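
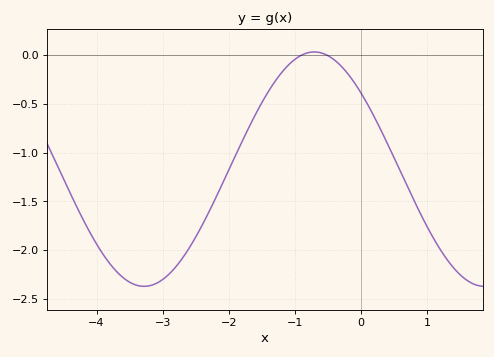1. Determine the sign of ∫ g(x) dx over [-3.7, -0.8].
negative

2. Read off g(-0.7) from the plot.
0.03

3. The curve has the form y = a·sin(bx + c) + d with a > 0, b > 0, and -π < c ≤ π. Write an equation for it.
y = 1.2sin(1.22x + 2.43) - 1.17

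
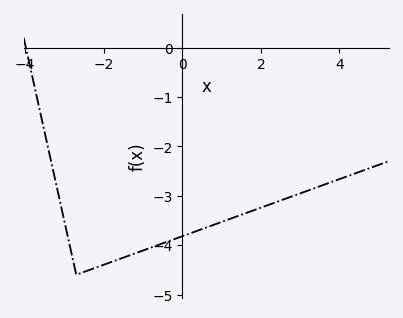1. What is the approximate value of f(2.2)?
-3.2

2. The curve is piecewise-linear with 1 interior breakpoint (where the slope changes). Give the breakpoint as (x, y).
(-2.7, -4.6)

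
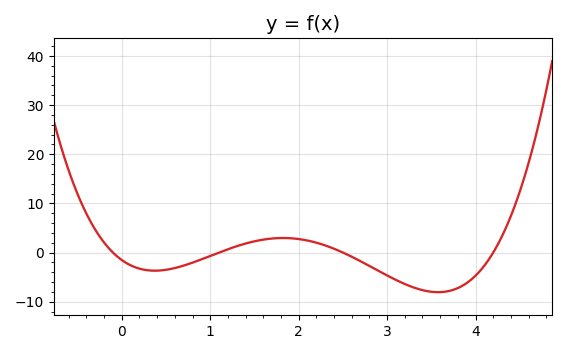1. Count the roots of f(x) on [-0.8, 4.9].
4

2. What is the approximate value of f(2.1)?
2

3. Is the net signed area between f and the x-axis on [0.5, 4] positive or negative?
negative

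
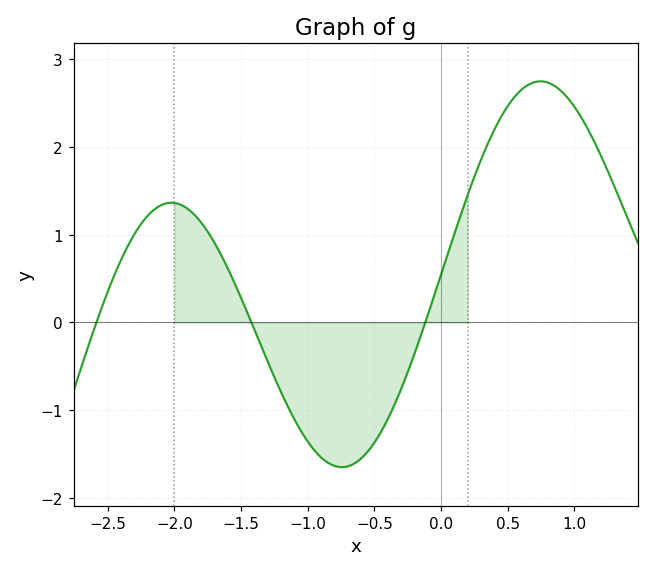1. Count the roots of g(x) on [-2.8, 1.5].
3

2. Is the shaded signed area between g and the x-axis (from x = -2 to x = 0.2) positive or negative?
negative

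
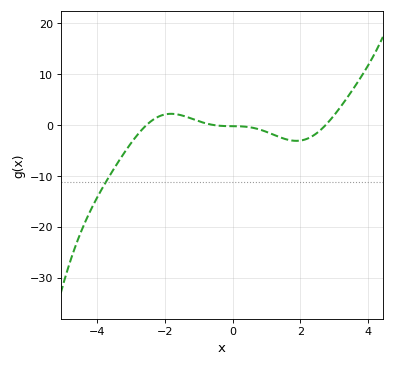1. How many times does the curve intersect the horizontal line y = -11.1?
1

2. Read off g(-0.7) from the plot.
0.195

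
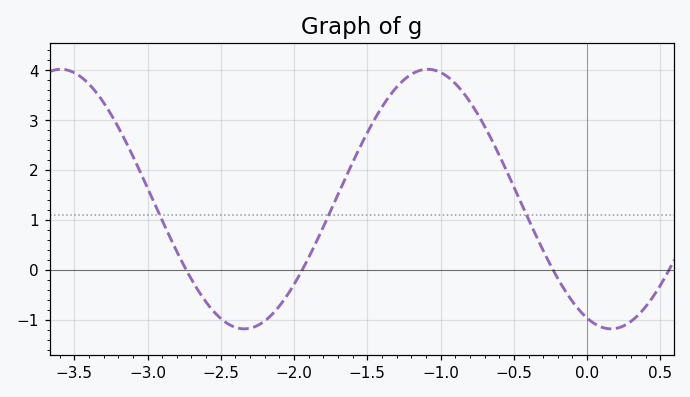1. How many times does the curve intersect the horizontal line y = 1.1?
3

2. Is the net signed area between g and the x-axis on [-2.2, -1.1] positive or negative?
positive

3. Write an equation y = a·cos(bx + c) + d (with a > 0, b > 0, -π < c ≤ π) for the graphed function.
y = 2.6cos(2.5x + 2.7) + 1.42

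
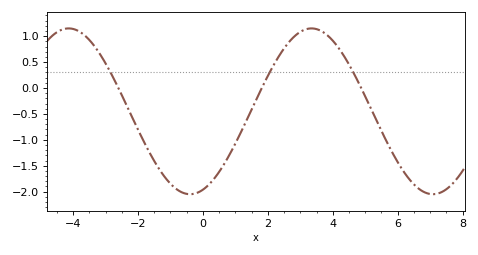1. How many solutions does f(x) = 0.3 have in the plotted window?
3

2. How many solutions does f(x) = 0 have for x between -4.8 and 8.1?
3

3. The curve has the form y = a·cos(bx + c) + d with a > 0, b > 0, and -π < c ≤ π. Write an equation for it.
y = 1.6cos(0.84x - 2.81) - 0.45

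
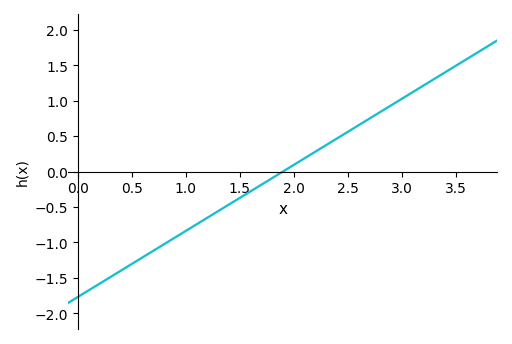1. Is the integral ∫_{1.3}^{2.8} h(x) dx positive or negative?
positive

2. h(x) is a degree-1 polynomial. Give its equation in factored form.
y = 0.93(x - 1.9)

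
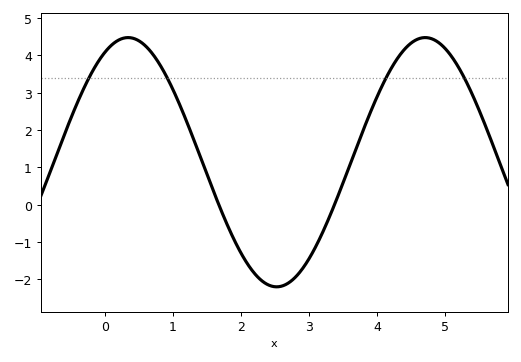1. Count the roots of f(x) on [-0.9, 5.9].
2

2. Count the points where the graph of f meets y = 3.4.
4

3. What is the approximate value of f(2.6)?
-2.2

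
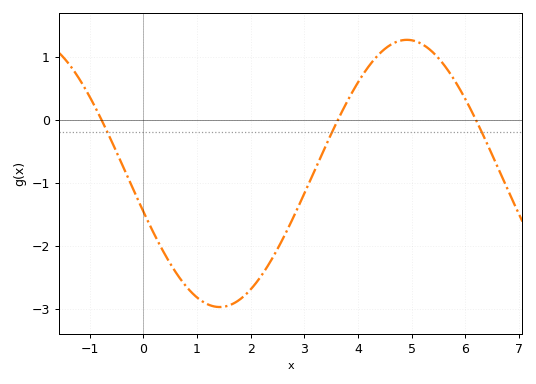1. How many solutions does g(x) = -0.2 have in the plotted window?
3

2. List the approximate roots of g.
-0.8, 3.6, 6.2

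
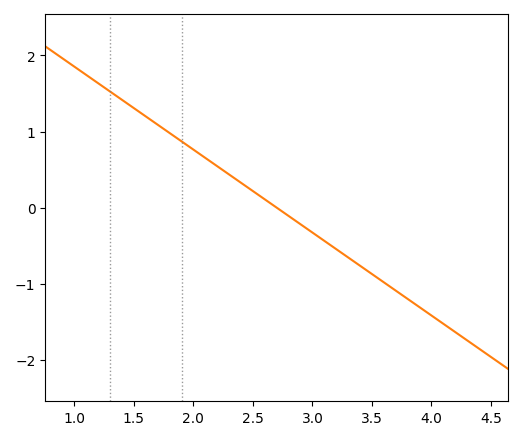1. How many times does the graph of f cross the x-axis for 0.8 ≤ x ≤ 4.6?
1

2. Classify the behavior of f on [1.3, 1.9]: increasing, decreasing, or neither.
decreasing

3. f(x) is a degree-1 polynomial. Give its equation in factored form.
y = -1.09(x - 2.7)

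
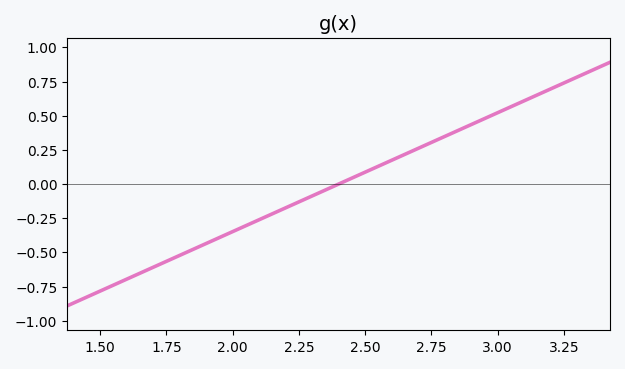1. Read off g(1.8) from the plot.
-0.5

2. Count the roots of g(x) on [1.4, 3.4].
1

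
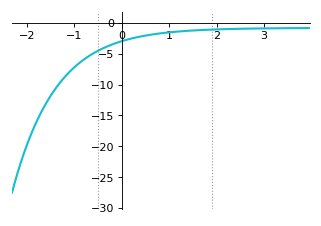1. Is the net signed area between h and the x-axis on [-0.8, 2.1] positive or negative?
negative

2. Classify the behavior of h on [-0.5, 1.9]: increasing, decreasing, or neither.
increasing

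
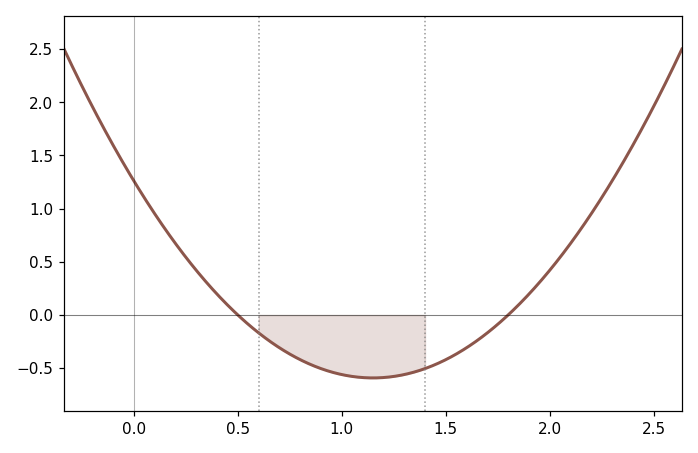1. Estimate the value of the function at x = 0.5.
0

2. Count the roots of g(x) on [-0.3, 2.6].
2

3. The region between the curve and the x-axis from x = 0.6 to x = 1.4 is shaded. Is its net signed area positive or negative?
negative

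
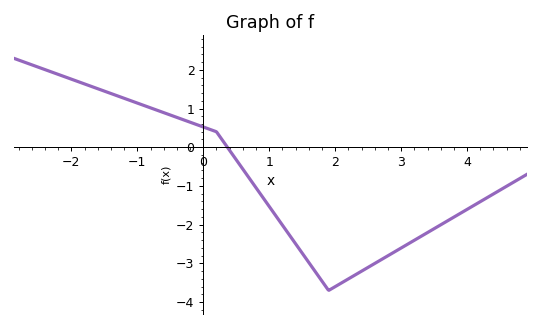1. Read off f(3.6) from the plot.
-2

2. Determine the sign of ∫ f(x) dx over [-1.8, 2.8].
negative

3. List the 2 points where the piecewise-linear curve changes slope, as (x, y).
(0.2, 0.4); (1.9, -3.7)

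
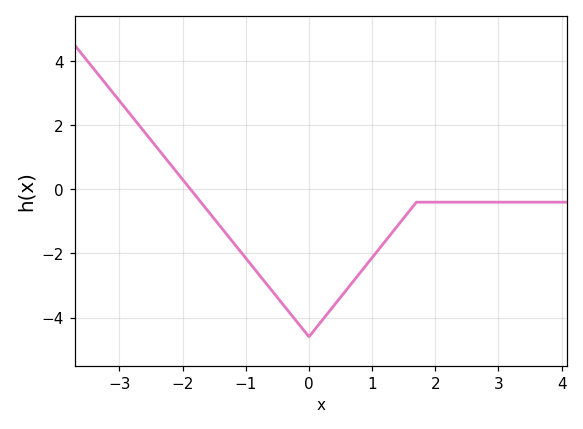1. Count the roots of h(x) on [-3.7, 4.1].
1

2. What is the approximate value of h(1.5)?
-0.894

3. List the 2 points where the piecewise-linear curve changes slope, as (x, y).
(0, -4.6); (1.7, -0.4)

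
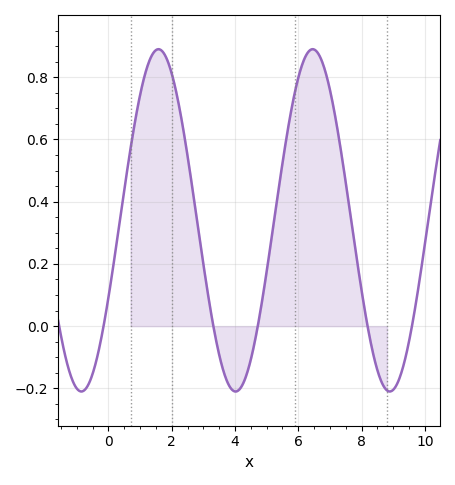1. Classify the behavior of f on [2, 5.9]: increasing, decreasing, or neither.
neither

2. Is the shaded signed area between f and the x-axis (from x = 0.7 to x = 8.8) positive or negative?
positive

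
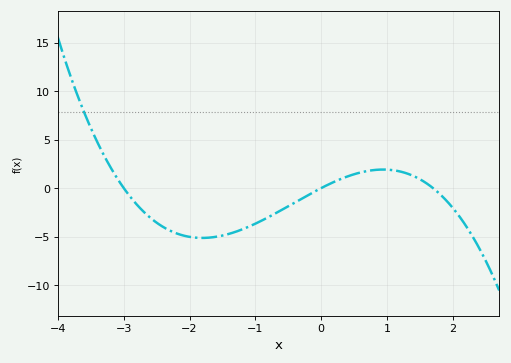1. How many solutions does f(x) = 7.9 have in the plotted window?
1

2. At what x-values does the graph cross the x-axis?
-3, 0, 1.7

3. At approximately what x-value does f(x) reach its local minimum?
-1.81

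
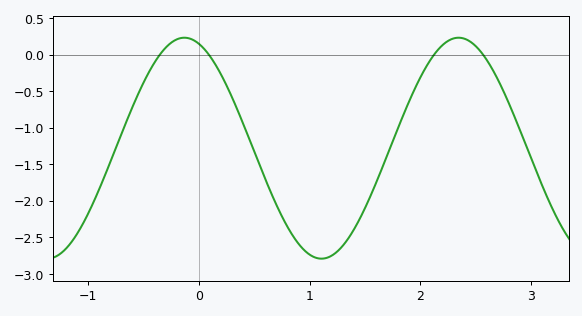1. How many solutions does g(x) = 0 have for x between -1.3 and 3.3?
4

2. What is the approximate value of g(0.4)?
-0.942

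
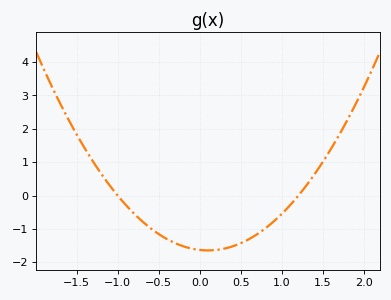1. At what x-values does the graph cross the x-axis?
-1, 1.2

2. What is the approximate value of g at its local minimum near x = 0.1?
-1.65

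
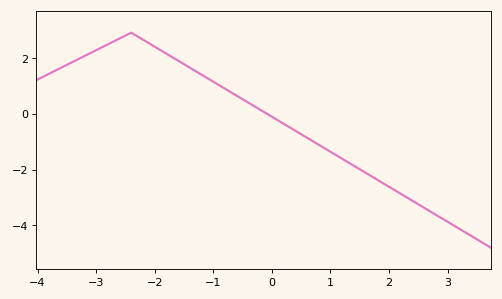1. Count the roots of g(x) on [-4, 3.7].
1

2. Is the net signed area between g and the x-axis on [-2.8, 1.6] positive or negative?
positive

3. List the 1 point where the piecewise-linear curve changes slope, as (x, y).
(-2.4, 2.9)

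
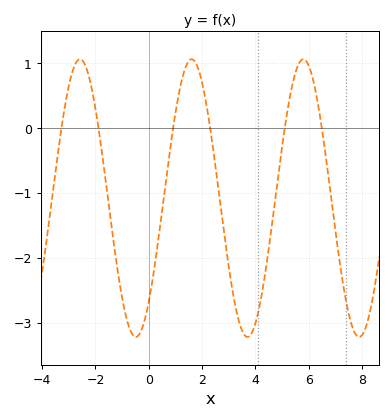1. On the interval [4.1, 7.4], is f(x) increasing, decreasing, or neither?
neither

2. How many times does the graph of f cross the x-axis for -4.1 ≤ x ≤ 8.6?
6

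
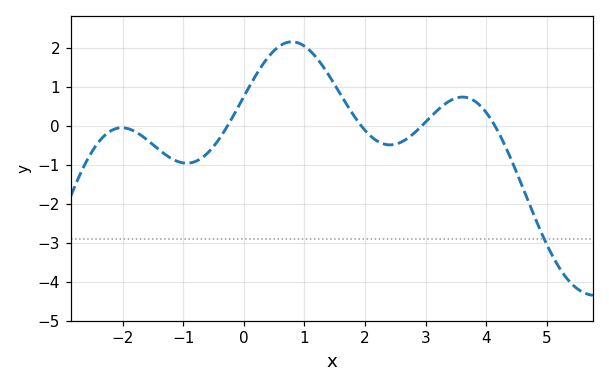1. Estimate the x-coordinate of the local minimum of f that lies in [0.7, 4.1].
2.41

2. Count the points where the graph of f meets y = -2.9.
1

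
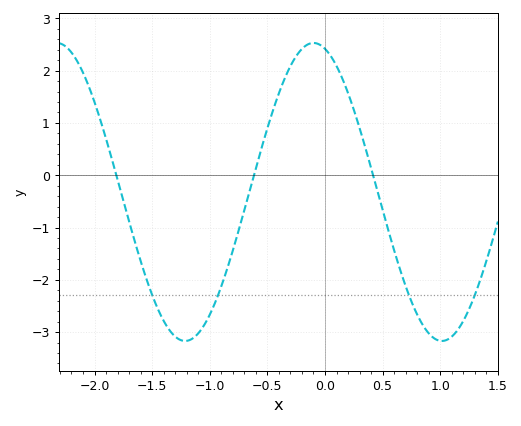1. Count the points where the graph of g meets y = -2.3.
4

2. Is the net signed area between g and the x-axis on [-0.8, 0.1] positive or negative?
positive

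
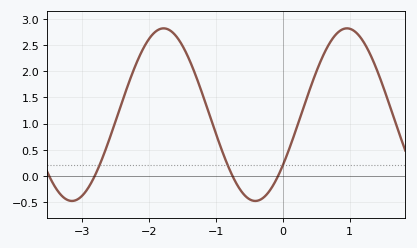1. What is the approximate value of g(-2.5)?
1.05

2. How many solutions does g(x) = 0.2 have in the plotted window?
3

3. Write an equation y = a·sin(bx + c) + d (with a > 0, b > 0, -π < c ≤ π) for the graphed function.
y = 1.65sin(2.29x - 0.63) + 1.17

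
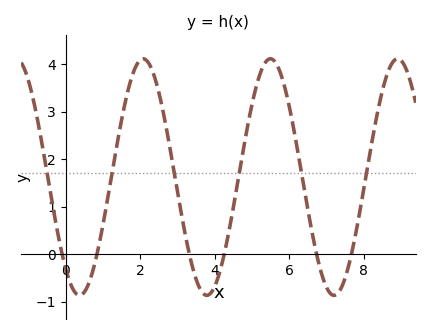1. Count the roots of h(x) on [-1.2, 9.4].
6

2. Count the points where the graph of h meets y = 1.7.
6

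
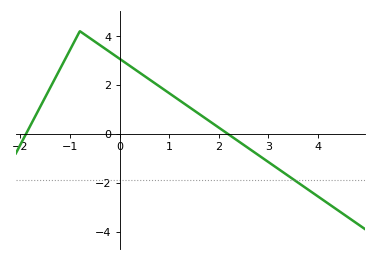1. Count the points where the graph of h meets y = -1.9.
1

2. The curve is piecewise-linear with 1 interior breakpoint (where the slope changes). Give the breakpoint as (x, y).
(-0.8, 4.2)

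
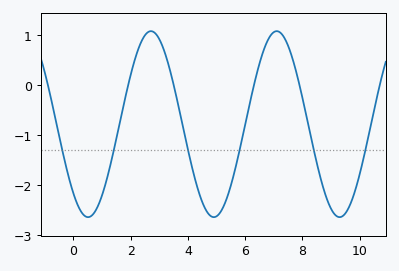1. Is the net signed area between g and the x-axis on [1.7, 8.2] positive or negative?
negative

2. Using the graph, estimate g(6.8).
0.9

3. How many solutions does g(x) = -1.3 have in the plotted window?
6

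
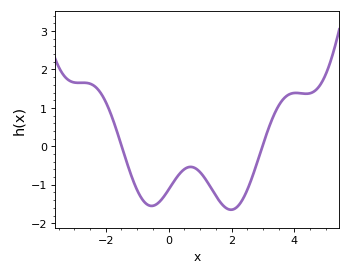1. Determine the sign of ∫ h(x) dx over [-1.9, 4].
negative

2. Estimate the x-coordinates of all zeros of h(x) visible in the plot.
-1.4, 3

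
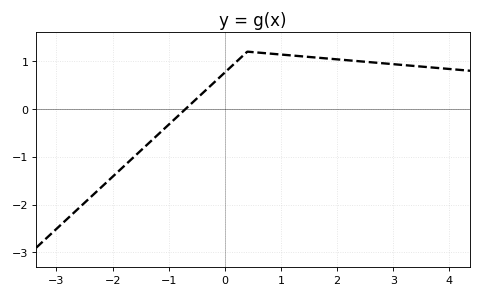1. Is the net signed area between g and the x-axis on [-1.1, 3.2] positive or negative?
positive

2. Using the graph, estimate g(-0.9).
-0.2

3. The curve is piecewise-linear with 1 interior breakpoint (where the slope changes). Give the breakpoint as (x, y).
(0.4, 1.2)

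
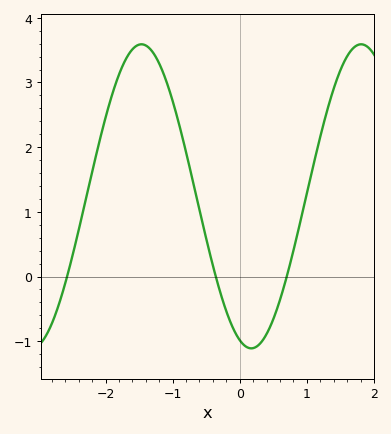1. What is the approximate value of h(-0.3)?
-0.211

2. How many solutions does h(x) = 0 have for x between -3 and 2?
3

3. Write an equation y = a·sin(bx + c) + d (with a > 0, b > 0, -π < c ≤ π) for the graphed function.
y = 2.35sin(1.92x - 1.9) + 1.24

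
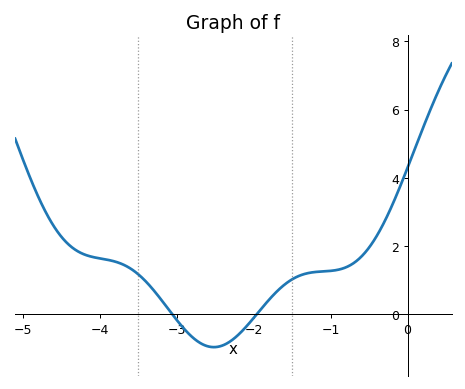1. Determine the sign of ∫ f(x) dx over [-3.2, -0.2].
positive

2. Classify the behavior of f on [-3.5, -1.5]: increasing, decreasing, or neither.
neither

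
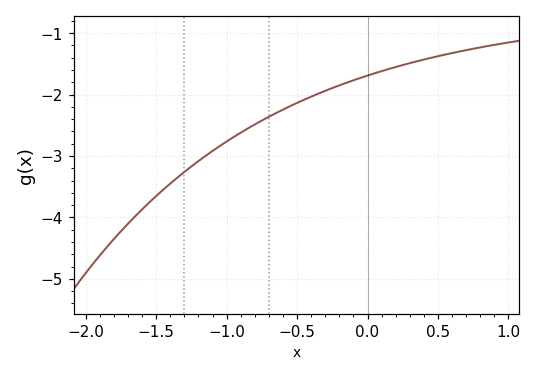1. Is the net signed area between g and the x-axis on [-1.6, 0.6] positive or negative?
negative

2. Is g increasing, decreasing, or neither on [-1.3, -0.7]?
increasing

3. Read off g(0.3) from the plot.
-1.5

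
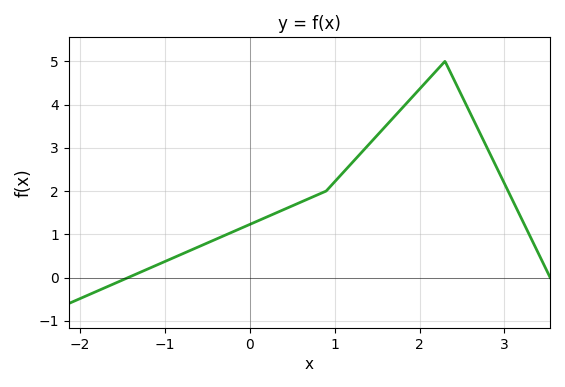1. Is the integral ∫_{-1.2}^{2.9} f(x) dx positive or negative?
positive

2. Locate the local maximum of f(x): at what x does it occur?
2.3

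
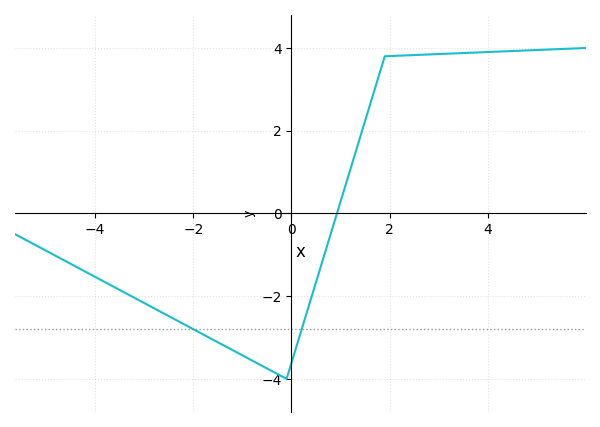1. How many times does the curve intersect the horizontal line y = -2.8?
2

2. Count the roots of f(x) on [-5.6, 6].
1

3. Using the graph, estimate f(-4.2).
-1.41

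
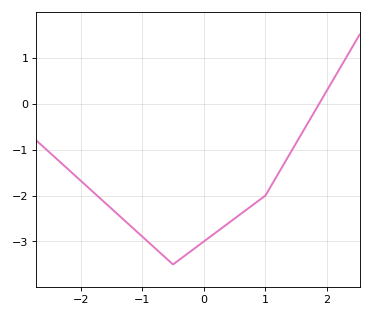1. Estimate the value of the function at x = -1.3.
-2.53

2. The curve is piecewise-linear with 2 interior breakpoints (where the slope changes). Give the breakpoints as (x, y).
(-0.5, -3.5); (1, -2)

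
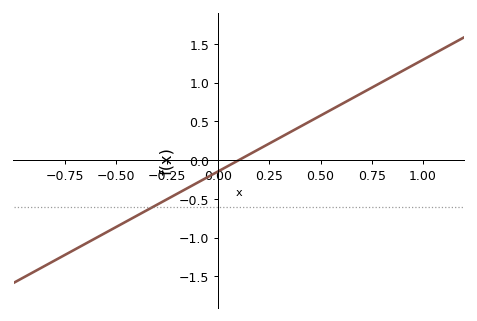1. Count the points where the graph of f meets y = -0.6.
1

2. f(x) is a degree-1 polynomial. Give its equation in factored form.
y = 1.44(x - 0.1)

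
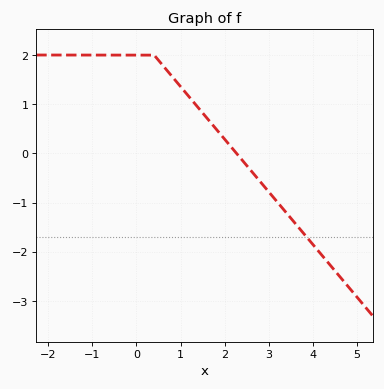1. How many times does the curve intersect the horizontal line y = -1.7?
1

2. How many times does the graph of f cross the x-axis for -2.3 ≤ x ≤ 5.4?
1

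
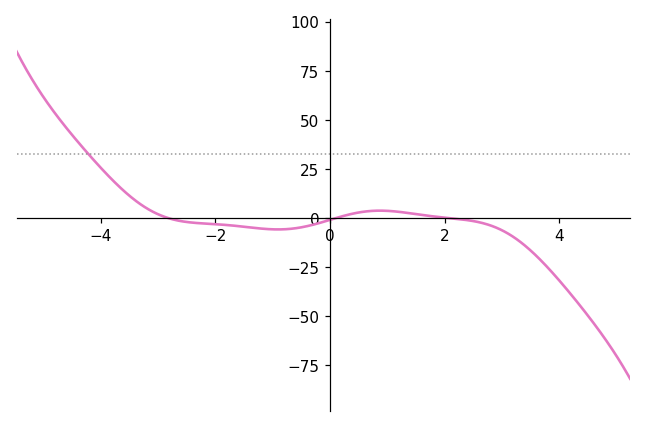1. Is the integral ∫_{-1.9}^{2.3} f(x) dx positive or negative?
negative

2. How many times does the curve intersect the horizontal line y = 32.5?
1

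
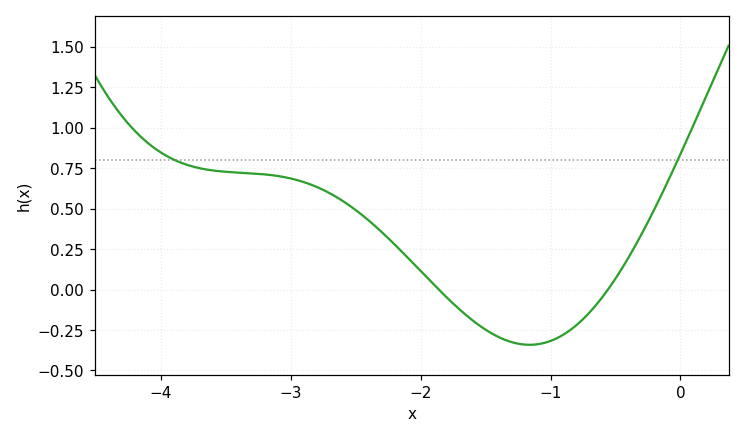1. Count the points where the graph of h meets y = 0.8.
2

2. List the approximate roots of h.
-1.86, -0.558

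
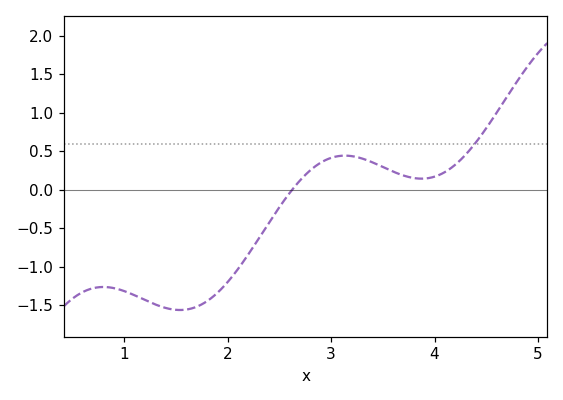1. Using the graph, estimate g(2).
-1.2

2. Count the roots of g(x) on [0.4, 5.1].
1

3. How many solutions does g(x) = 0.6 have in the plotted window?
1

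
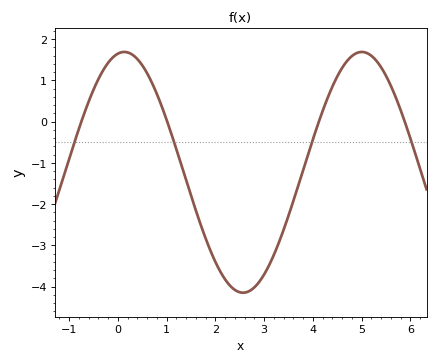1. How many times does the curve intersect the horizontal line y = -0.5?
4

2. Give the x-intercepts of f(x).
-0.748, 1.01, 4.12, 5.88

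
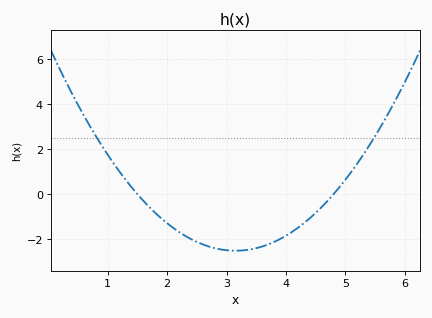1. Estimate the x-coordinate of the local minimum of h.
3.15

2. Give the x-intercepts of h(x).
1.5, 4.8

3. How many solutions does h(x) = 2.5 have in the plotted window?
2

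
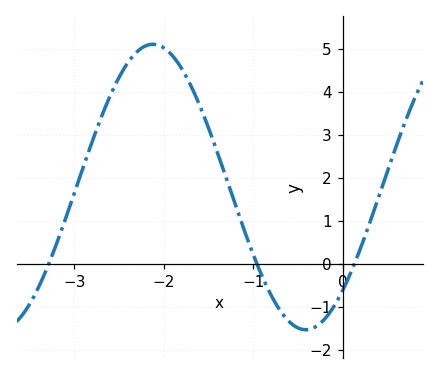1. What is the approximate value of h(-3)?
1.6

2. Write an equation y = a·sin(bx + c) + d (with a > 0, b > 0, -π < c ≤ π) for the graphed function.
y = 3.32sin(1.8x - 0.81) + 1.78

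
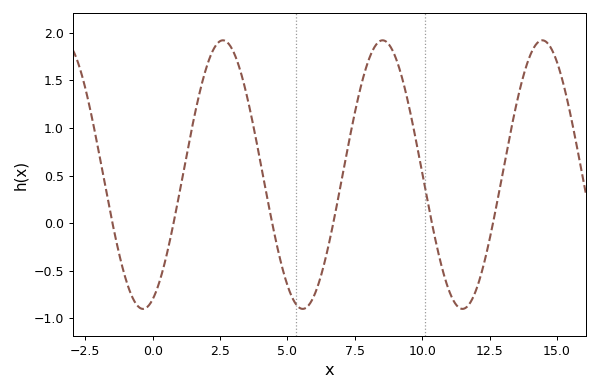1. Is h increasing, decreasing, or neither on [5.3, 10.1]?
neither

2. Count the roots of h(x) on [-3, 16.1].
6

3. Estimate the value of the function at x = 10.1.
0.38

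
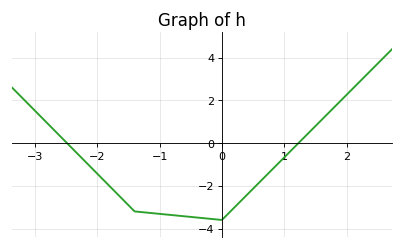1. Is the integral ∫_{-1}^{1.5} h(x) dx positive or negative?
negative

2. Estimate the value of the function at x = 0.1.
-3.31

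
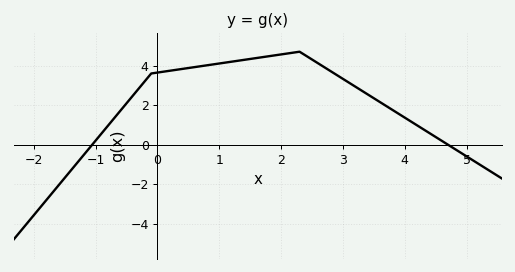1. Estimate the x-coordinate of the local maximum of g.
2.3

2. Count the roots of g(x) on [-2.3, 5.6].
2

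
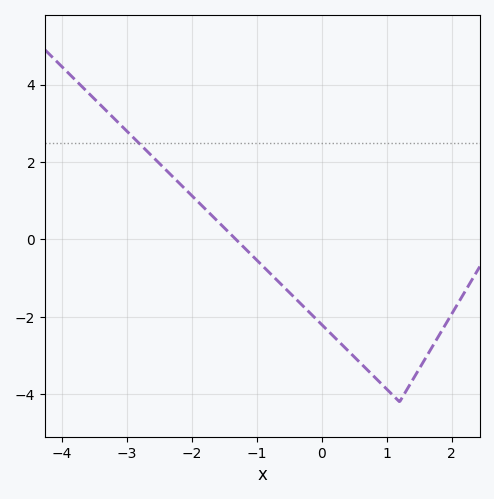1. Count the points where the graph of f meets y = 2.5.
1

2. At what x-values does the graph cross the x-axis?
-1.3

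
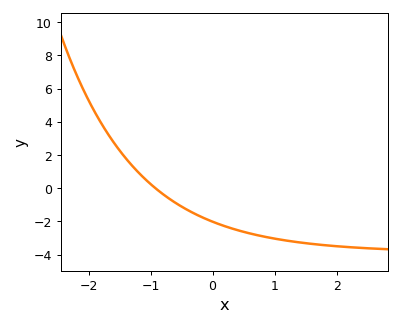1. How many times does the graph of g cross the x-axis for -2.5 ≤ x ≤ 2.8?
1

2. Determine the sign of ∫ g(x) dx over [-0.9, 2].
negative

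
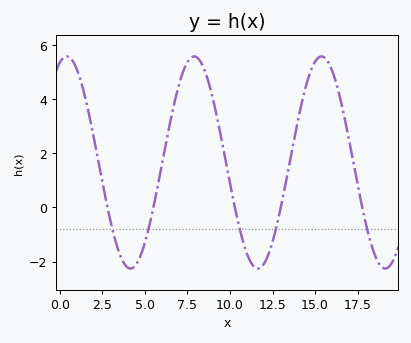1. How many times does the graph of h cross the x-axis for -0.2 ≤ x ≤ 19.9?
5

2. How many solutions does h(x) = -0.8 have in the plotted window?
5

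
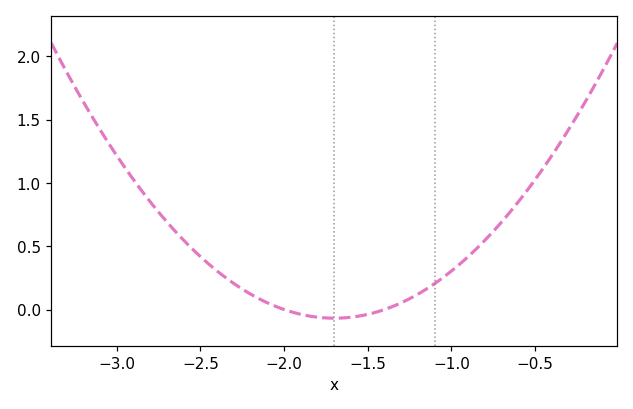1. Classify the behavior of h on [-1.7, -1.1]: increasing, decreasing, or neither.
increasing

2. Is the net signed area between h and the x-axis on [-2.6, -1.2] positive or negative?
positive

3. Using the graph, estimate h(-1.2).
0.122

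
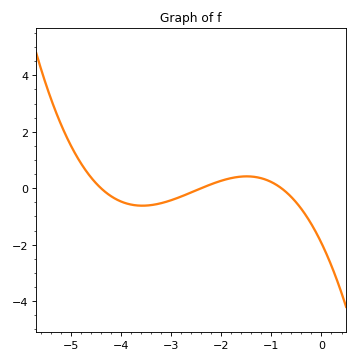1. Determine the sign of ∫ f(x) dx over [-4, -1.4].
negative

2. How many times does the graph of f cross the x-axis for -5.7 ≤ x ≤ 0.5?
3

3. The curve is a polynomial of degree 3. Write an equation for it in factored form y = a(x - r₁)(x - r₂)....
y = -0.23(x + 4.4)(x + 2.4)(x + 0.8)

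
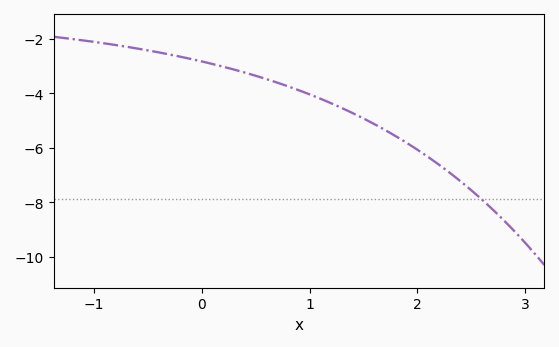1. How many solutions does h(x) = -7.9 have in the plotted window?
1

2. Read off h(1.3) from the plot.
-4.6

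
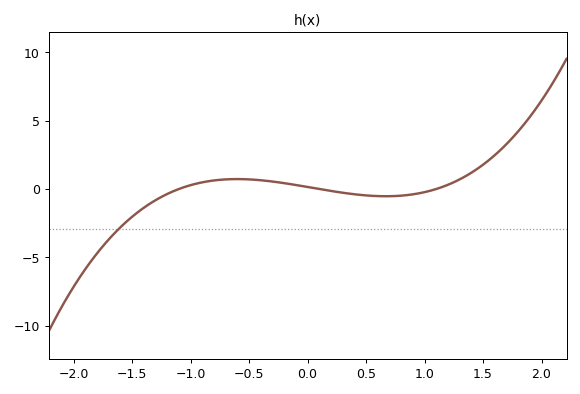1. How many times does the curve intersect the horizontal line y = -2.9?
1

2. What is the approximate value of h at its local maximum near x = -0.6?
0.5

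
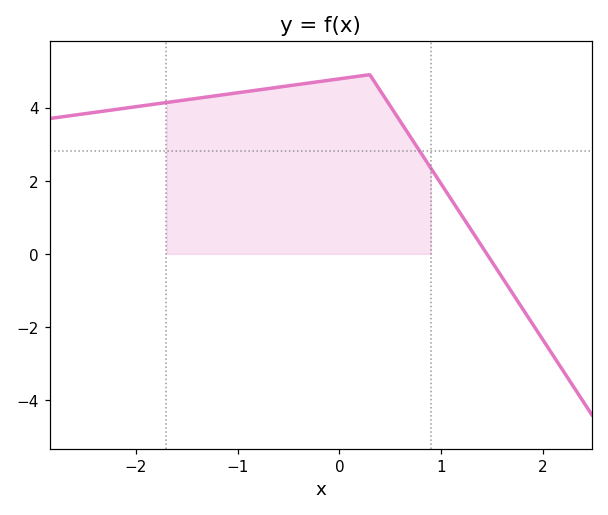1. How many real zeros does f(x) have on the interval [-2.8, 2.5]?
1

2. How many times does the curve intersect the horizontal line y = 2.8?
1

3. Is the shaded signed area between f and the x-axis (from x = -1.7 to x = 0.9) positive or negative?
positive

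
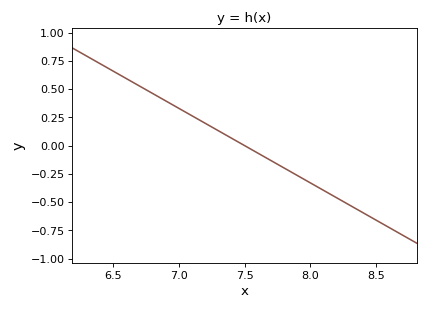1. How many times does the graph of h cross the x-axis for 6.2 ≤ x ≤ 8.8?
1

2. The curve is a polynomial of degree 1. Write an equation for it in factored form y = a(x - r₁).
y = -0.66(x - 7.5)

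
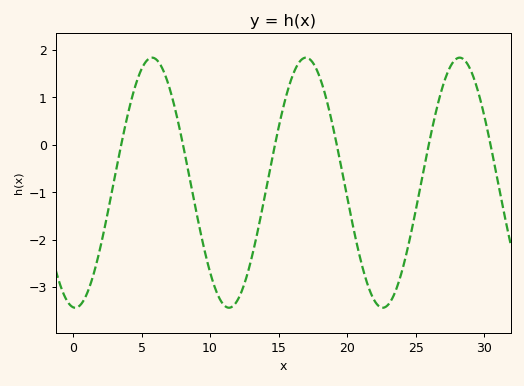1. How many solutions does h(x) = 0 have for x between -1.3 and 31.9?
6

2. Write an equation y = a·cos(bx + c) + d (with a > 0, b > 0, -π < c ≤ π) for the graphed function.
y = 2.64cos(0.56x + 3.1) - 0.8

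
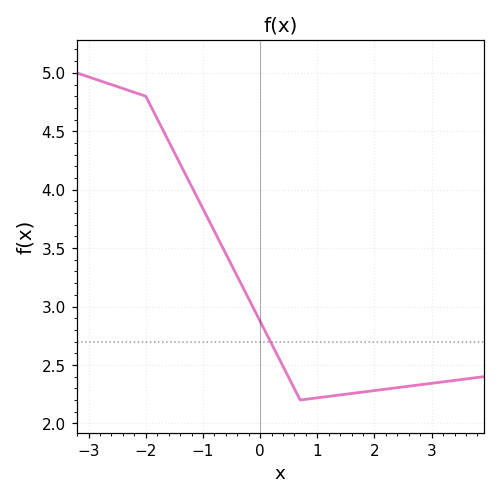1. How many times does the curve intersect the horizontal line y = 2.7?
1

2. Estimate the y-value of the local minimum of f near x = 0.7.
2.2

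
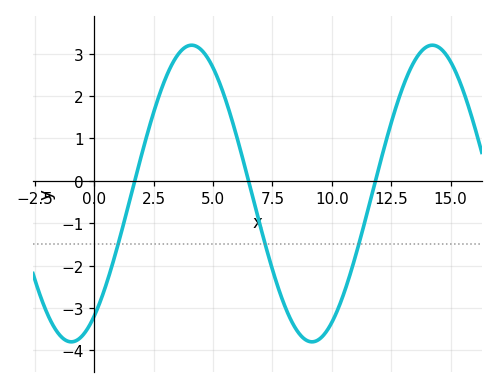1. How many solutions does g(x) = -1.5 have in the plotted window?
3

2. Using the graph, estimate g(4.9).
2.78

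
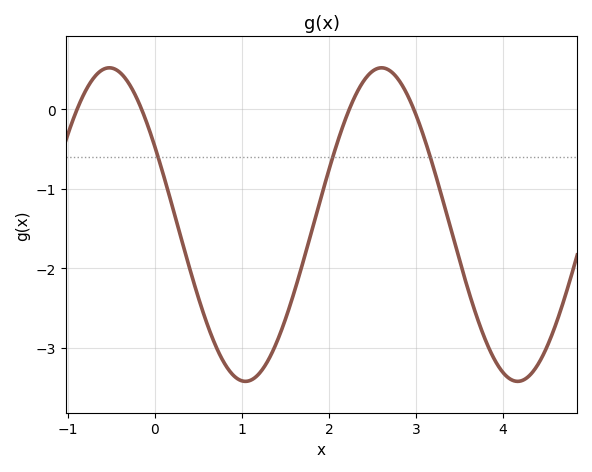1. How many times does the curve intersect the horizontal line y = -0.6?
3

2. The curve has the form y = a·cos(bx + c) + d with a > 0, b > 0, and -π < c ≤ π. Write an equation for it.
y = 1.97cos(2.01x + 1.05) - 1.45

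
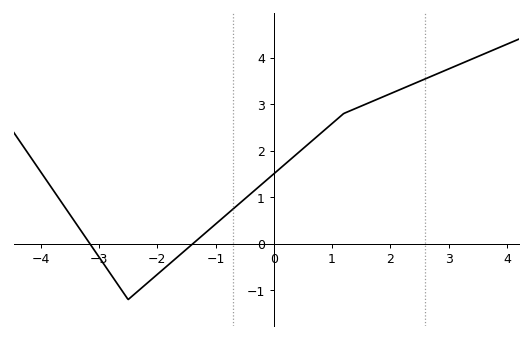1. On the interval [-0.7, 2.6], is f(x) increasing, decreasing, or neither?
increasing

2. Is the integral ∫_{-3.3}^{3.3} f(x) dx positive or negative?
positive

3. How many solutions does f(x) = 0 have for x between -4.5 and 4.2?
2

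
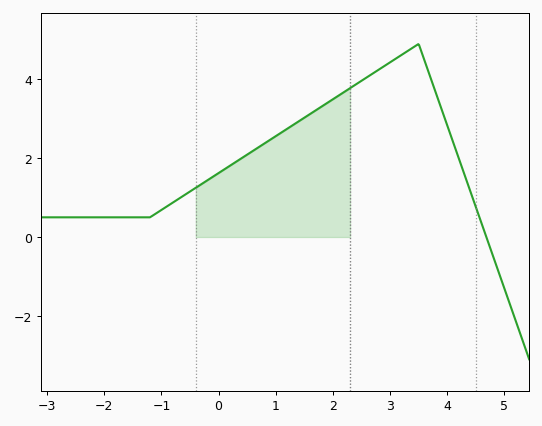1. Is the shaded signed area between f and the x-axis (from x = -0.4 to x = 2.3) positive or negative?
positive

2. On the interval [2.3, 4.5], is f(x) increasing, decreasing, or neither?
neither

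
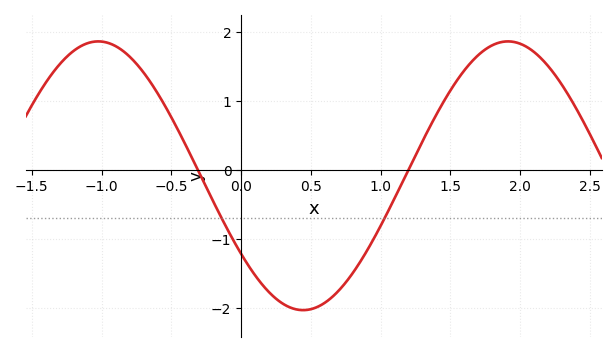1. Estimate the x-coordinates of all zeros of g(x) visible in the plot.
-0.3, 1.2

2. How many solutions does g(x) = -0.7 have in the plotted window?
2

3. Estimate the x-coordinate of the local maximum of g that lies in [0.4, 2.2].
1.9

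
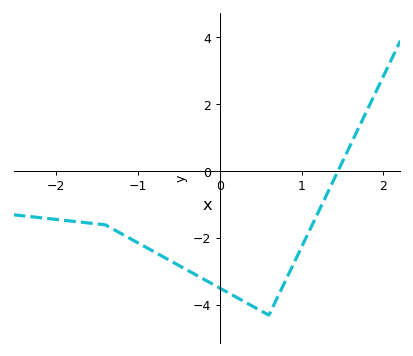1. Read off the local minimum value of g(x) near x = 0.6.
-4.3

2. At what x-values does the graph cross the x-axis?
1.44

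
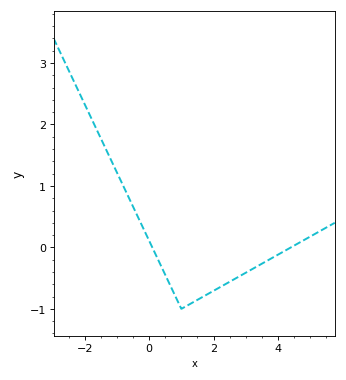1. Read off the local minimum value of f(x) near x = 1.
-1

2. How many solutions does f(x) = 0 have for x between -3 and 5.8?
2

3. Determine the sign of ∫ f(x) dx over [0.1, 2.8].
negative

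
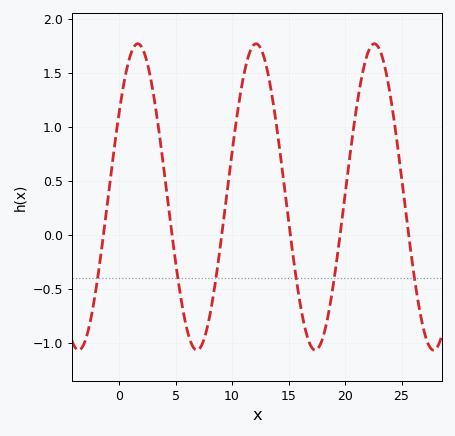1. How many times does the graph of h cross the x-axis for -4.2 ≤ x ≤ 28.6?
6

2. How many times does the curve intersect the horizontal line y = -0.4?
6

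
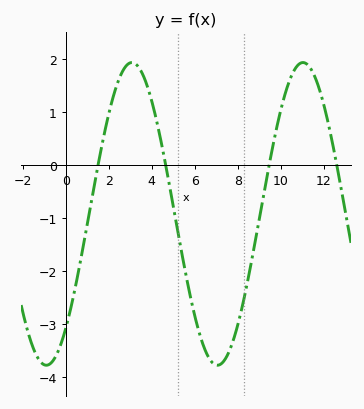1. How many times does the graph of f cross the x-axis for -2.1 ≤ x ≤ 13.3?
4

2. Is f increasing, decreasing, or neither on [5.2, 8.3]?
neither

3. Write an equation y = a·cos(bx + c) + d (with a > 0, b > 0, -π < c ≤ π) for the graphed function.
y = 2.86cos(0.79x - 2.43) - 0.92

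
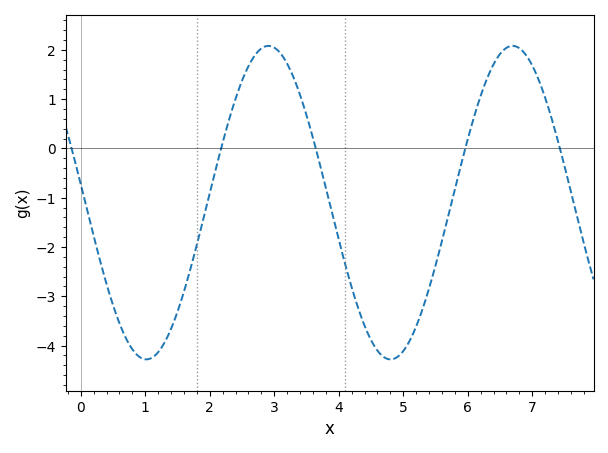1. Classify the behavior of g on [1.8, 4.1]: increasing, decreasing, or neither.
neither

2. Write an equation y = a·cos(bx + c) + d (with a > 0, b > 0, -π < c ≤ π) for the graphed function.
y = 3.18cos(1.7x + 1.5) - 1.1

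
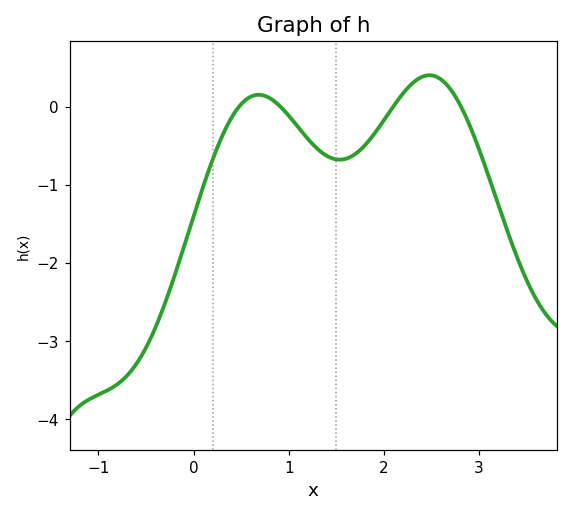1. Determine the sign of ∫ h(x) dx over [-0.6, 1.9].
negative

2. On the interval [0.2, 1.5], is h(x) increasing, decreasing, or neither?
neither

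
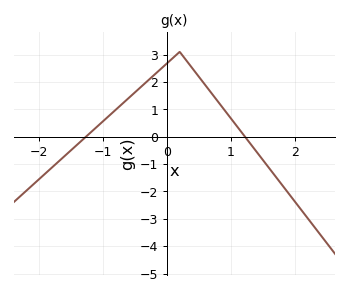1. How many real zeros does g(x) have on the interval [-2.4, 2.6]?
2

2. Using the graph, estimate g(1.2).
0.1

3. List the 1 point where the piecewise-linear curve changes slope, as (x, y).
(0.2, 3.1)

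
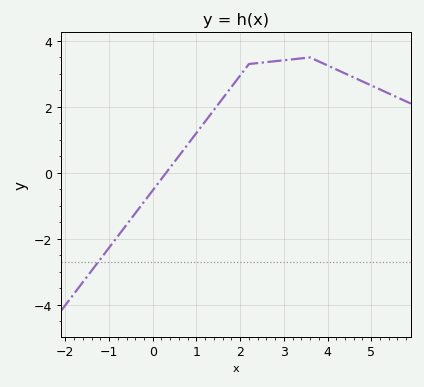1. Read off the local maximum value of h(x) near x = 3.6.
3.5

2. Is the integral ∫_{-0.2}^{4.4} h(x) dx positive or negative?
positive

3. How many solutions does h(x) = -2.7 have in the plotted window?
1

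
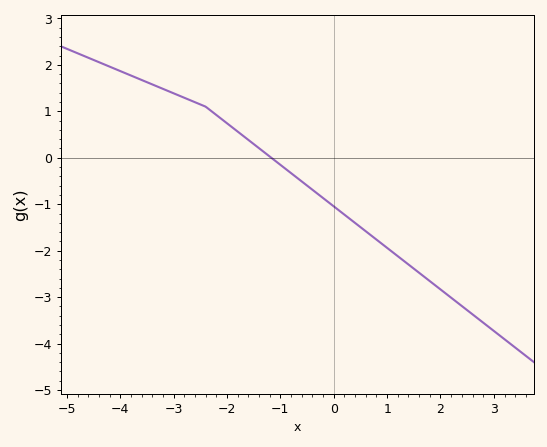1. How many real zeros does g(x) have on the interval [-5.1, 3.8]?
1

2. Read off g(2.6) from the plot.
-3.4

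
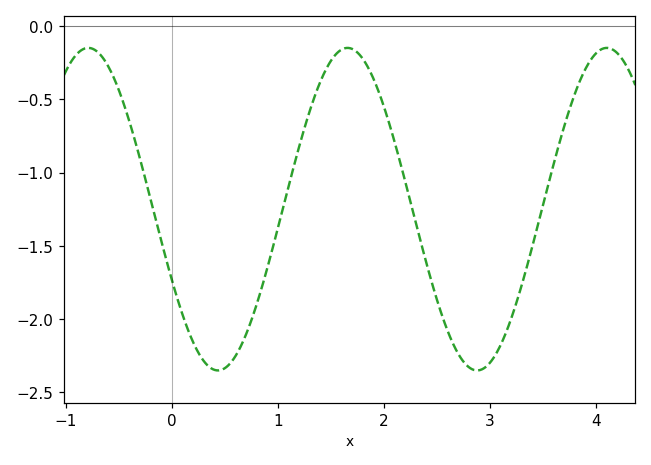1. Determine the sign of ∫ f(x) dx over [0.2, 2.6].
negative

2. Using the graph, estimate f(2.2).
-1.06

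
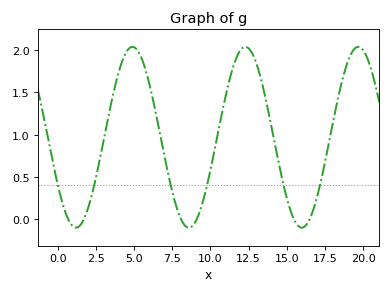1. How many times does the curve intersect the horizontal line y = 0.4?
6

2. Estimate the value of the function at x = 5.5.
1.9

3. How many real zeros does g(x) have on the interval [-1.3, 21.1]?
6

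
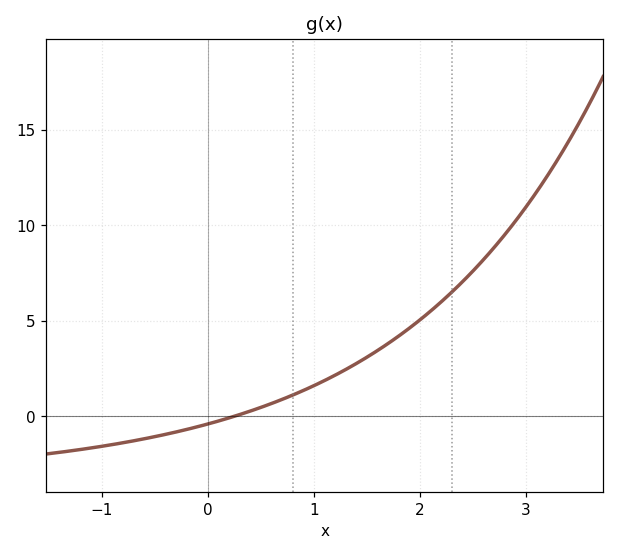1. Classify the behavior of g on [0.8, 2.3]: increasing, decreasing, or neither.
increasing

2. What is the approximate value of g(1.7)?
4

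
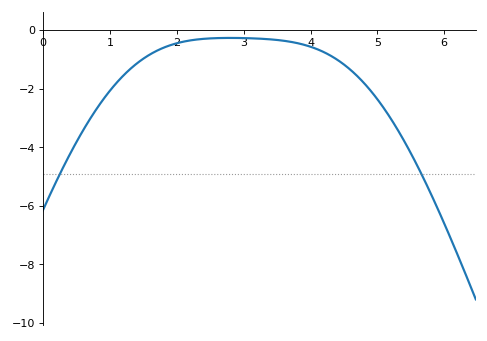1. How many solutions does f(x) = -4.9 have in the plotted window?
2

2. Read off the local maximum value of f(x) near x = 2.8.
-0.2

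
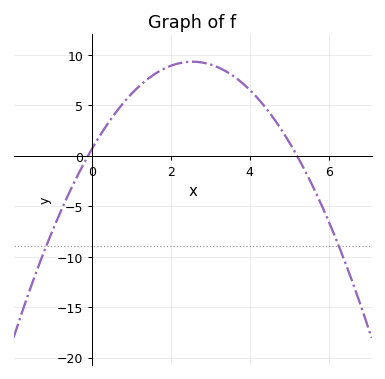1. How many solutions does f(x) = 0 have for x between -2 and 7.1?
2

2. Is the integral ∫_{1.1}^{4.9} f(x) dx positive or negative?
positive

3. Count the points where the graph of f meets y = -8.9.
2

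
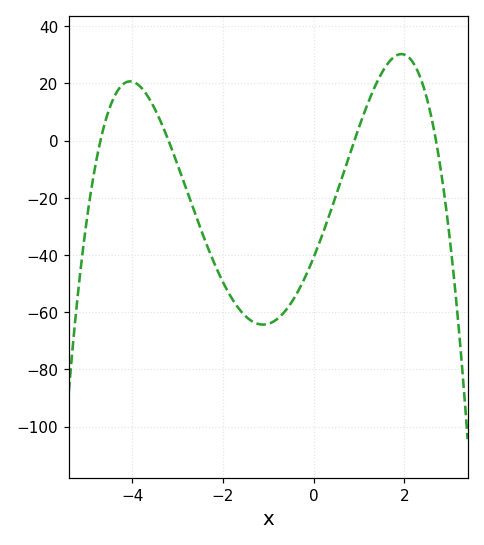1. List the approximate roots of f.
-4.6, -3.2, 1, 2.8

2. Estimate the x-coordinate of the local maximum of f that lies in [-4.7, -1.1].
-4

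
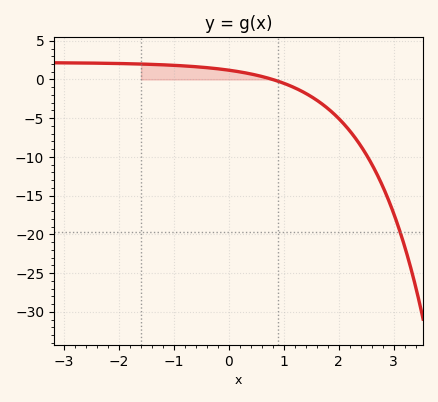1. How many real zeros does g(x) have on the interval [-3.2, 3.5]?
1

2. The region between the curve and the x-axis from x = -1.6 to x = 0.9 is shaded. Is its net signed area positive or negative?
positive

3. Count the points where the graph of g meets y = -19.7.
1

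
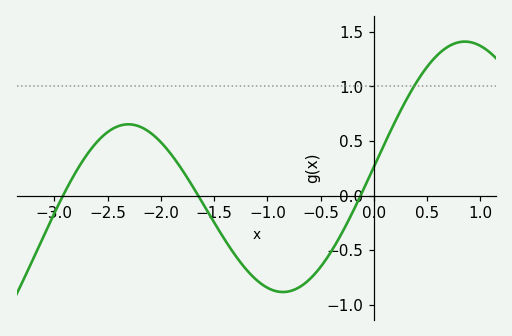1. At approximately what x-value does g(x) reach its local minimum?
-0.853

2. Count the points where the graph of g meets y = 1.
1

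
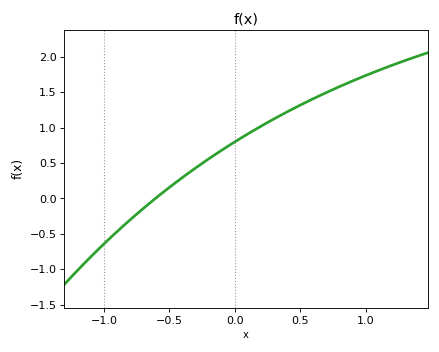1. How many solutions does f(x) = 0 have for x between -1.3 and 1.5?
1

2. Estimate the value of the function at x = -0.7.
-0.15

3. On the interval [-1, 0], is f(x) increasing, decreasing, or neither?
increasing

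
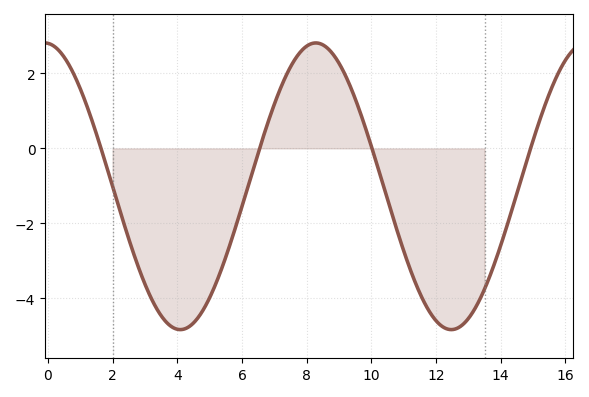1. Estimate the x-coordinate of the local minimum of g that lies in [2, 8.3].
4.09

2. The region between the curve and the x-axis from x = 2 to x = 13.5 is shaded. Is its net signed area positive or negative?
negative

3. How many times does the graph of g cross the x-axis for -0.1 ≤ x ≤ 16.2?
4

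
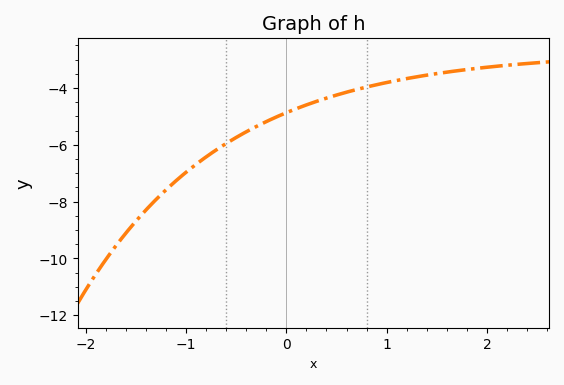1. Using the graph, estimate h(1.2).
-3.6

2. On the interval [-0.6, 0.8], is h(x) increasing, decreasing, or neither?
increasing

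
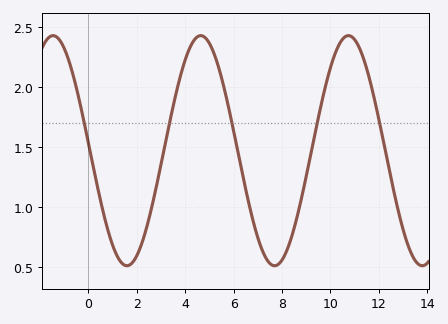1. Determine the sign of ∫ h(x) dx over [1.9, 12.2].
positive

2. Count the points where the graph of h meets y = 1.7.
5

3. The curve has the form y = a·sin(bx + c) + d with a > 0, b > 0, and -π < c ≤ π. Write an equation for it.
y = 0.96sin(1.03x + 3.07) + 1.47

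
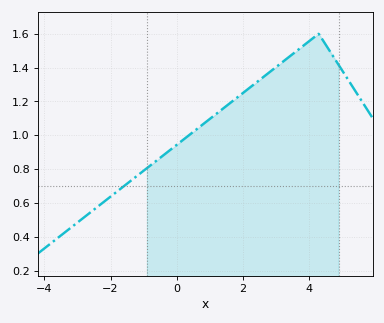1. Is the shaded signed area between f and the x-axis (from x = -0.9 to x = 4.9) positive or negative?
positive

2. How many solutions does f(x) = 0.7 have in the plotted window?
1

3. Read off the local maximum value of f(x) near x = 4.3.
1.6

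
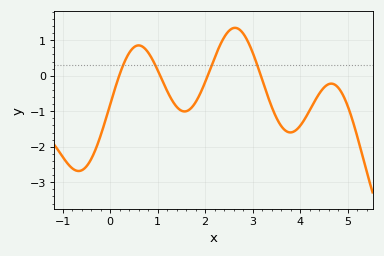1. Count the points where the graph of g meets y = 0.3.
4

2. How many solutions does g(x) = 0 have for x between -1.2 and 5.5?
4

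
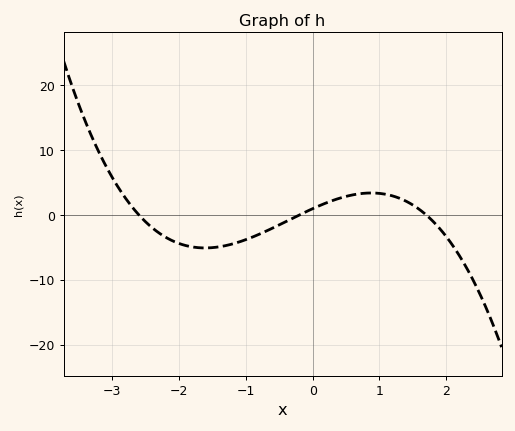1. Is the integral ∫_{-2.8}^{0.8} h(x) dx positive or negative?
negative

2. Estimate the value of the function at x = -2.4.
-1.98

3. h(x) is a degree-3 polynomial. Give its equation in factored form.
y = -1.1(x + 2.6)(x + 0.2)(x - 1.7)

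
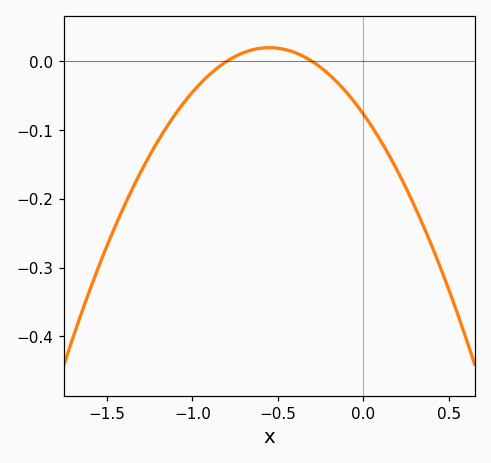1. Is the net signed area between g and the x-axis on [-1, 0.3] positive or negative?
negative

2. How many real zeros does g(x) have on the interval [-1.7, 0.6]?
2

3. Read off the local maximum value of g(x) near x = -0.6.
0.02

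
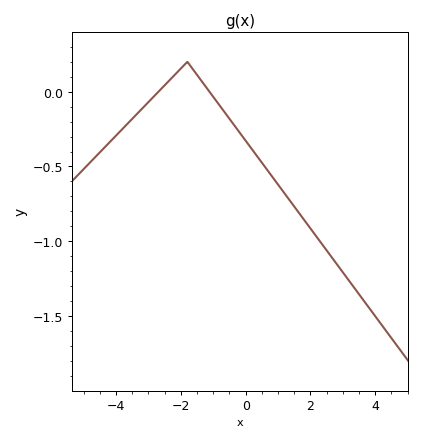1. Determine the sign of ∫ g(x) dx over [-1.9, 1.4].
negative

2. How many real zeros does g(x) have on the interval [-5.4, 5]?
2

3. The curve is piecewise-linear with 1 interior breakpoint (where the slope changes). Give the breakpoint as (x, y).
(-1.8, 0.2)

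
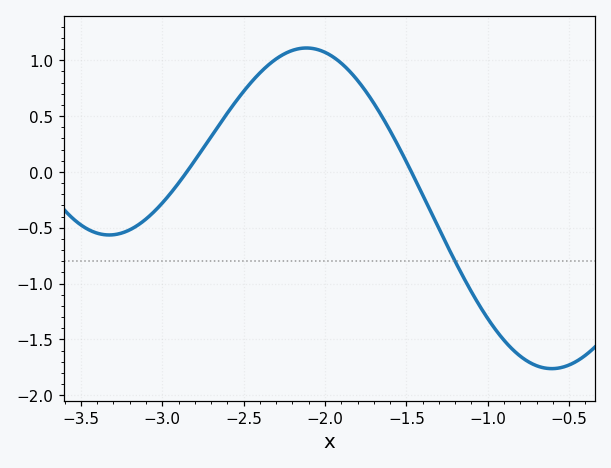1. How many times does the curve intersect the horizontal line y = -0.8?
1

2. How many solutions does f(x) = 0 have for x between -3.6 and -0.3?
2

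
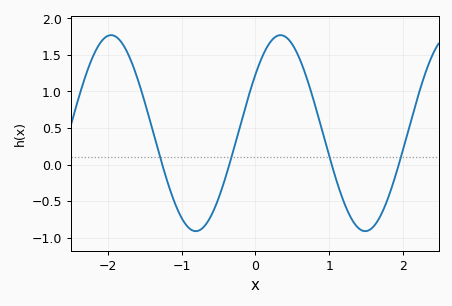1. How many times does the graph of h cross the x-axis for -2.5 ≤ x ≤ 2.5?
4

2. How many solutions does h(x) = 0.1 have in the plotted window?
4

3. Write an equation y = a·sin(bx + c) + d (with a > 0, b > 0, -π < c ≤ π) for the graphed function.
y = 1.34sin(2.7x + 0.64) + 0.43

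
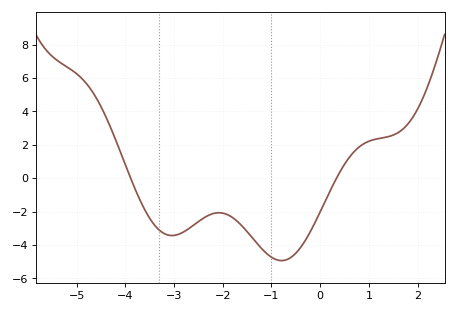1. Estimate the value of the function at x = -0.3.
-3.7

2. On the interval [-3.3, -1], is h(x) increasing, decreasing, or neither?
neither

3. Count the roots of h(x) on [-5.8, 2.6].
2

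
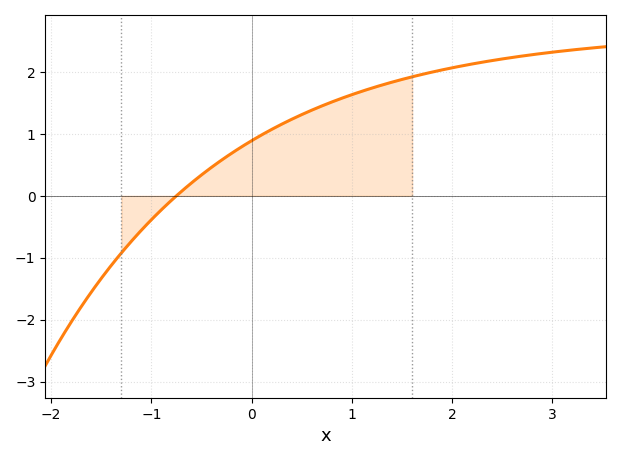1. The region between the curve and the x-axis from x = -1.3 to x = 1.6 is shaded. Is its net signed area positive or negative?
positive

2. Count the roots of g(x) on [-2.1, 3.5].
1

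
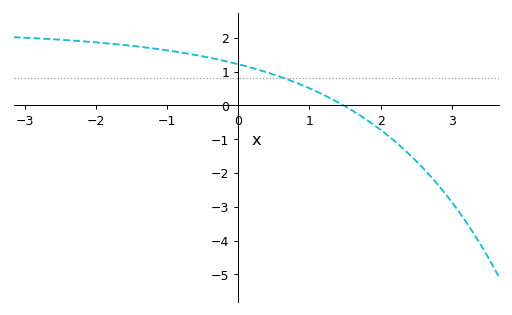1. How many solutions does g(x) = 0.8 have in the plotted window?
1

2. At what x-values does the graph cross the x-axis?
1.5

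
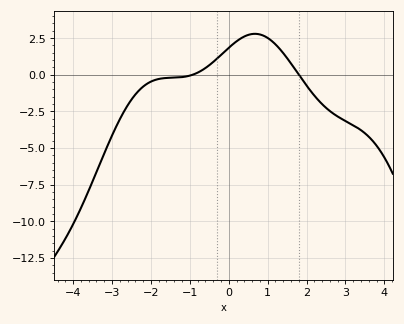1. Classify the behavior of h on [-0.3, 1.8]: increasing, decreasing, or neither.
neither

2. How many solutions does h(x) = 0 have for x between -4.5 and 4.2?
2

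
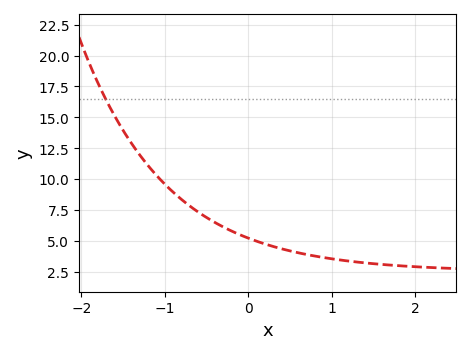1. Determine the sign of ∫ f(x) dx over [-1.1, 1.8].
positive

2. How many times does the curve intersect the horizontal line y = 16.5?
1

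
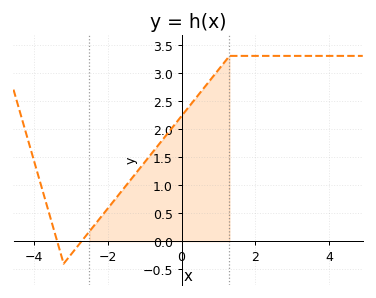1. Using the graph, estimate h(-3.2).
-0.4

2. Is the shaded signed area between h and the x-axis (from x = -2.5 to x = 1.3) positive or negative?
positive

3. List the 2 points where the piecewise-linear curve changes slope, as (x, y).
(-3.2, -0.4); (1.3, 3.3)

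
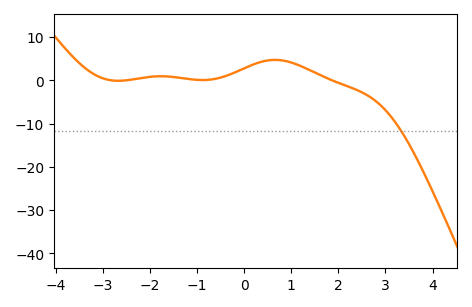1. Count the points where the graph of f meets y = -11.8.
1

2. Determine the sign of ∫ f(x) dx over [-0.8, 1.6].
positive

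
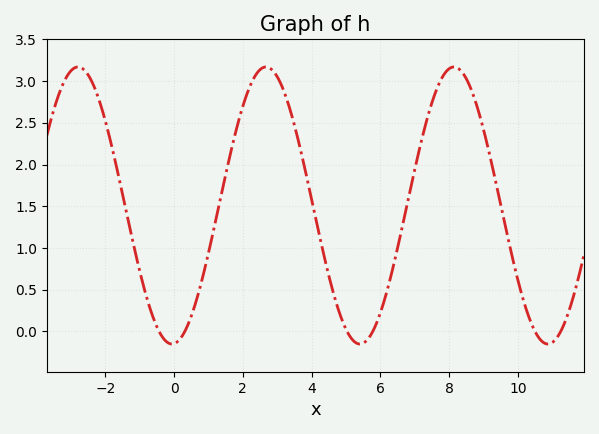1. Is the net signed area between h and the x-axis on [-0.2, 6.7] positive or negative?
positive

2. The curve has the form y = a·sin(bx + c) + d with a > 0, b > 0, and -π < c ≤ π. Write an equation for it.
y = 1.66sin(1.15x - 1.5) + 1.51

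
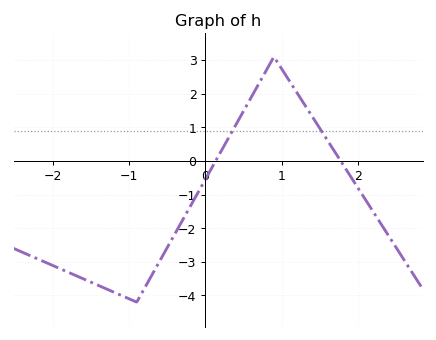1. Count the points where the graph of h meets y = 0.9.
2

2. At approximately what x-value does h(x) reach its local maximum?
0.899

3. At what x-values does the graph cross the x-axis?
0.136, 1.78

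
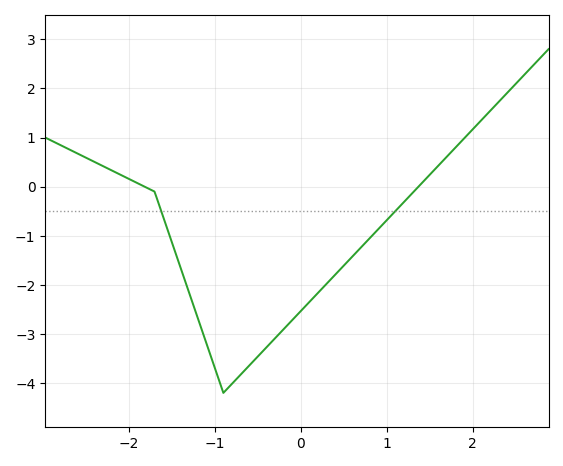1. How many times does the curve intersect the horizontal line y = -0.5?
2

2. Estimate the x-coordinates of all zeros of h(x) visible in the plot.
-1.8, 1.4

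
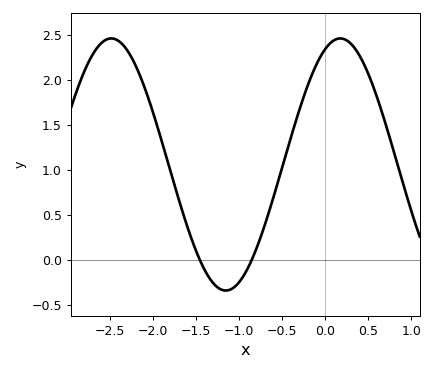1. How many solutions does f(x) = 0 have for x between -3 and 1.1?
2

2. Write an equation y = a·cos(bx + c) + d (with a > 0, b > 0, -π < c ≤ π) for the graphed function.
y = 1.4cos(2.36x - 0.41) + 1.06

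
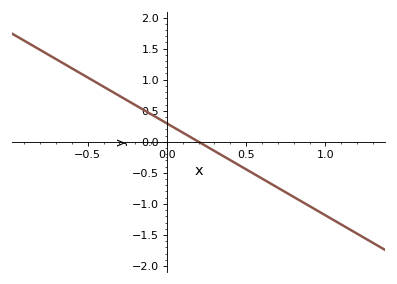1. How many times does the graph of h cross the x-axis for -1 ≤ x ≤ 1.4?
1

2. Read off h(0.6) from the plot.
-0.6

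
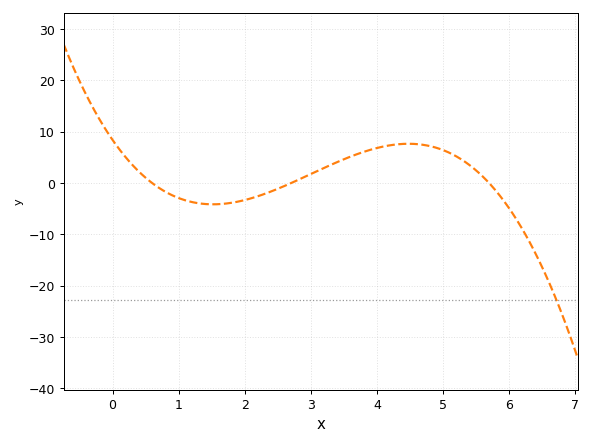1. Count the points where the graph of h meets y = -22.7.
1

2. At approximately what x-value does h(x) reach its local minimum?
1.52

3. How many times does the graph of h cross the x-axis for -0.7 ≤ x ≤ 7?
3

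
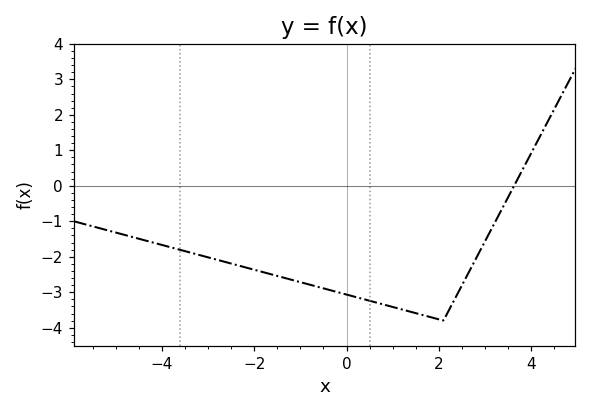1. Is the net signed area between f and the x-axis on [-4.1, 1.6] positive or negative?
negative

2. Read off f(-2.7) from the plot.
-2.12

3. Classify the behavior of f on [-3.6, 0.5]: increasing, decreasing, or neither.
decreasing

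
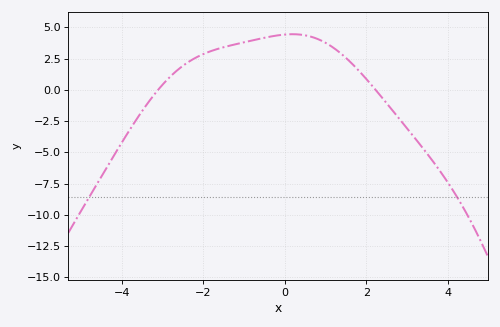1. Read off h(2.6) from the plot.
-1.48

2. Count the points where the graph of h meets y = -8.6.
2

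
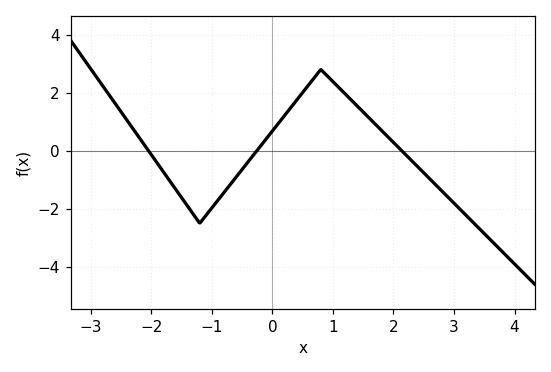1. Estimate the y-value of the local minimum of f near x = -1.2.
-2.4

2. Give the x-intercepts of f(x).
-2, -0.2, 2.2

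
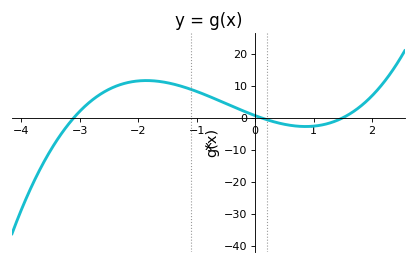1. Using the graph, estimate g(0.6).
-2.36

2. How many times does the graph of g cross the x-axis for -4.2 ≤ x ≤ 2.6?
3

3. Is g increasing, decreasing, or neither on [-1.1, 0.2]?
decreasing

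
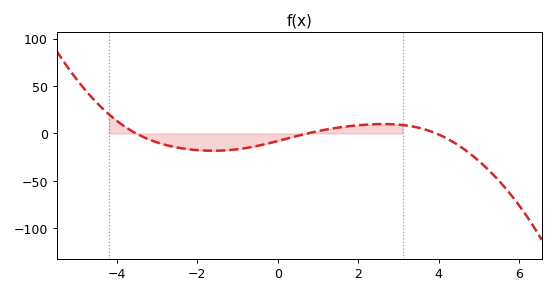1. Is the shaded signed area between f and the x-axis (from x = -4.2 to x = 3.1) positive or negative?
negative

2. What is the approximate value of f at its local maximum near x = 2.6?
9.9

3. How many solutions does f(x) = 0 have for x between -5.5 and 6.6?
3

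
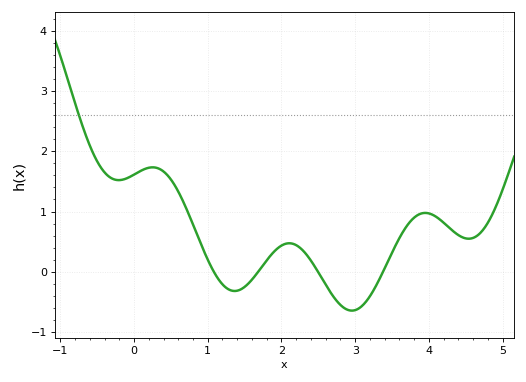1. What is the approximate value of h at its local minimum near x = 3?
-0.6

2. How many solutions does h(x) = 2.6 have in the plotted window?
1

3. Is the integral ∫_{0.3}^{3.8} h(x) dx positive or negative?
positive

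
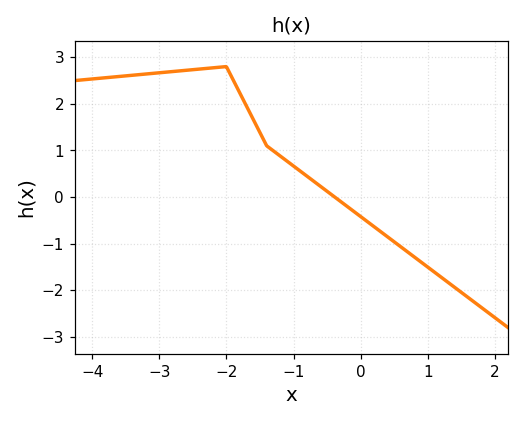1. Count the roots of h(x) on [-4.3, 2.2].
1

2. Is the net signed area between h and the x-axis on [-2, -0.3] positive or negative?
positive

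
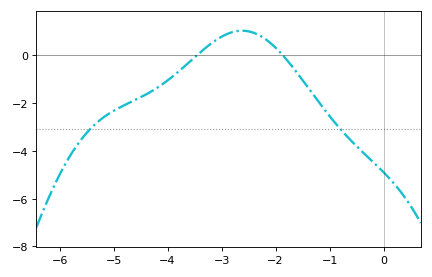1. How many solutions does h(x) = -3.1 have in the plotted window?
2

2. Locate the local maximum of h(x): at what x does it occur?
-2.6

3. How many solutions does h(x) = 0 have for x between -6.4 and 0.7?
2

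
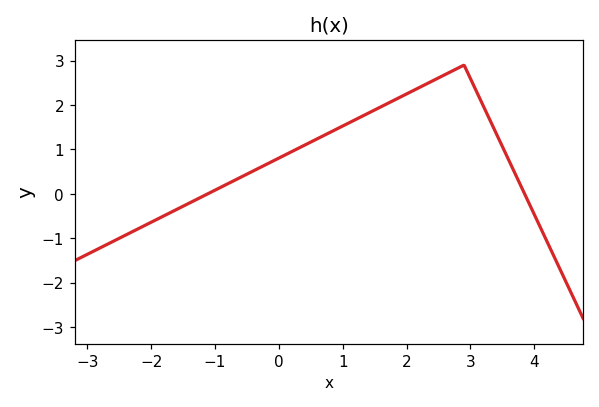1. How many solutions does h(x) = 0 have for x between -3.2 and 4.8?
2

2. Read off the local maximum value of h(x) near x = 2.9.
2.9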